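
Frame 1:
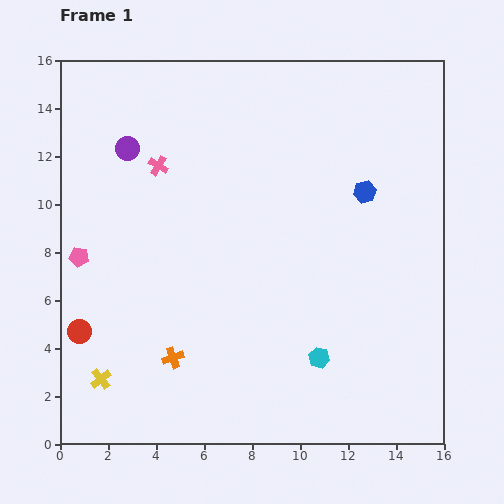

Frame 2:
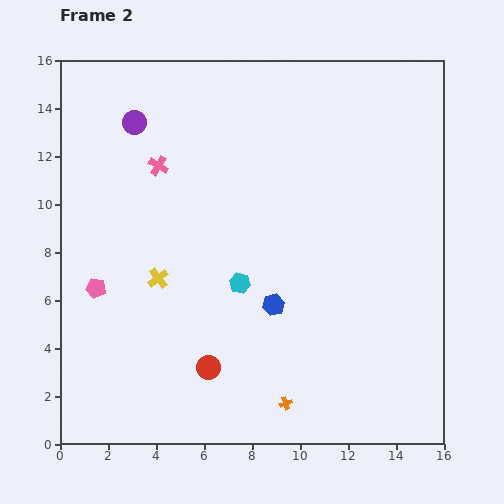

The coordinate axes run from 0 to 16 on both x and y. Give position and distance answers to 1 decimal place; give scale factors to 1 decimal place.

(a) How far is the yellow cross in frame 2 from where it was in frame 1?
4.8

The yellow cross moved from (1.7, 2.7) to (4.1, 6.9), a distance of √(2.4² + 4.2²) ≈ 4.8.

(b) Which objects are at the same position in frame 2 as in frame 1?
the pink cross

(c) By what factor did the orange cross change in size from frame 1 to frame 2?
0.6×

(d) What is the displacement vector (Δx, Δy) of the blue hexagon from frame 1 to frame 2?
(-3.8, -4.7)

The blue hexagon was at (12.7, 10.5) in frame 1 and (8.9, 5.8) in frame 2.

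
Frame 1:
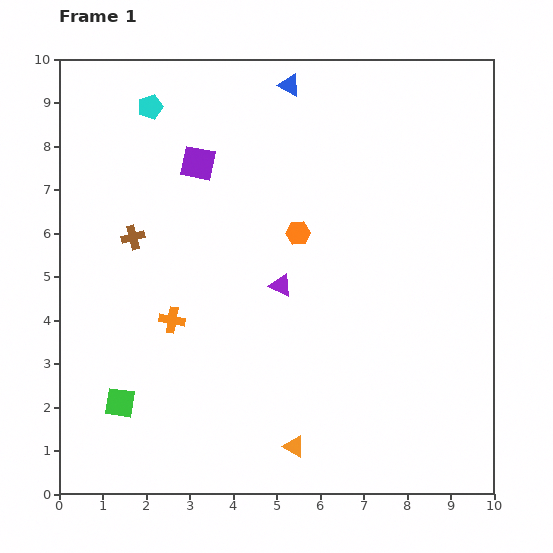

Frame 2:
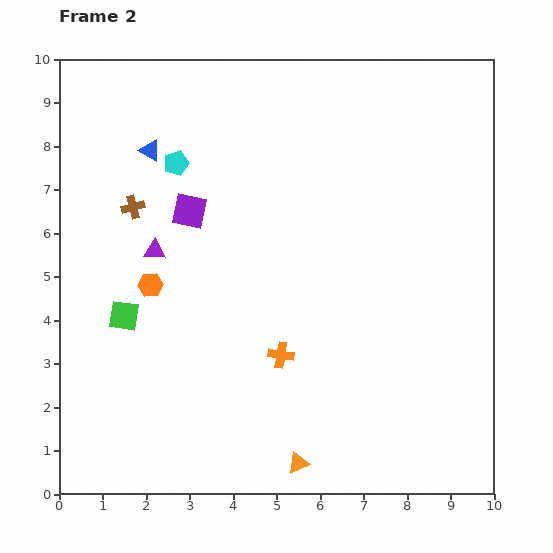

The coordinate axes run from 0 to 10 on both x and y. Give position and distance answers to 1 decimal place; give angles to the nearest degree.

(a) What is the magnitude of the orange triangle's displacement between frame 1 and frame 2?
0.4

The orange triangle moved from (5.4, 1.1) to (5.5, 0.7), a distance of √(0.1² + 0.4²) ≈ 0.4.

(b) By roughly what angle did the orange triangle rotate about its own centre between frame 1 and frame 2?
53° counter-clockwise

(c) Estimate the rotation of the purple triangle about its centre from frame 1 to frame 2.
23° counter-clockwise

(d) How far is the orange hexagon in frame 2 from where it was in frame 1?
3.6

The orange hexagon moved from (5.5, 6.0) to (2.1, 4.8), a distance of √(3.4² + 1.2²) ≈ 3.6.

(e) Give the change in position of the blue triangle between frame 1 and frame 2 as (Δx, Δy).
(-3.2, -1.5)

The blue triangle was at (5.3, 9.4) in frame 1 and (2.1, 7.9) in frame 2.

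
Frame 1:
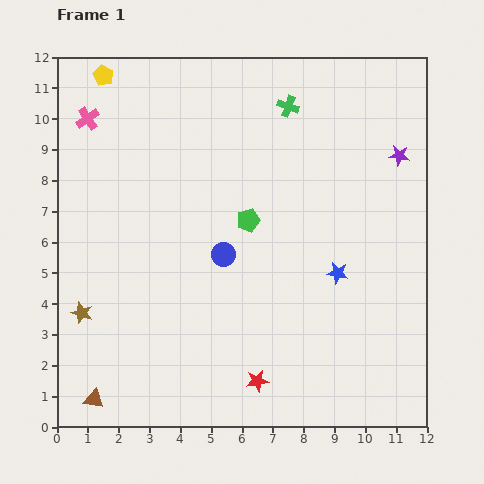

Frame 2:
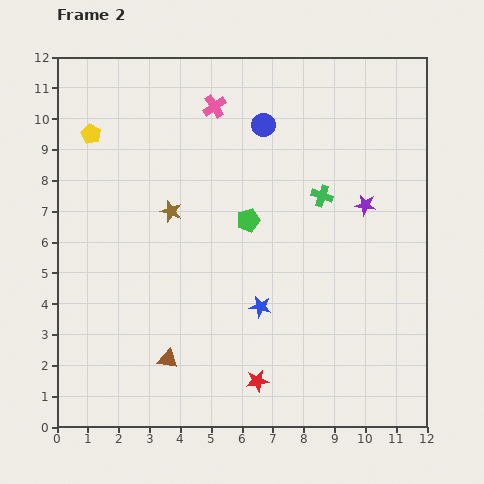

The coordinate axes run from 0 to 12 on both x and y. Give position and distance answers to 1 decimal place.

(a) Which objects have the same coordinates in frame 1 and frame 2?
the red star, the green pentagon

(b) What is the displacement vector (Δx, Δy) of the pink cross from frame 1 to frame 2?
(4.1, 0.4)

The pink cross was at (1.0, 10.0) in frame 1 and (5.1, 10.4) in frame 2.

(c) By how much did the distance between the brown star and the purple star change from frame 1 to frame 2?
-5.2

Distance in frame 1: 11.5. Distance in frame 2: 6.3.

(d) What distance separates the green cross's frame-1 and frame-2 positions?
3.1

The green cross moved from (7.5, 10.4) to (8.6, 7.5), a distance of √(1.1² + 2.9²) ≈ 3.1.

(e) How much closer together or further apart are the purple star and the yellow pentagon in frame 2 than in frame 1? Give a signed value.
-0.7

Distance in frame 1: 9.9. Distance in frame 2: 9.2.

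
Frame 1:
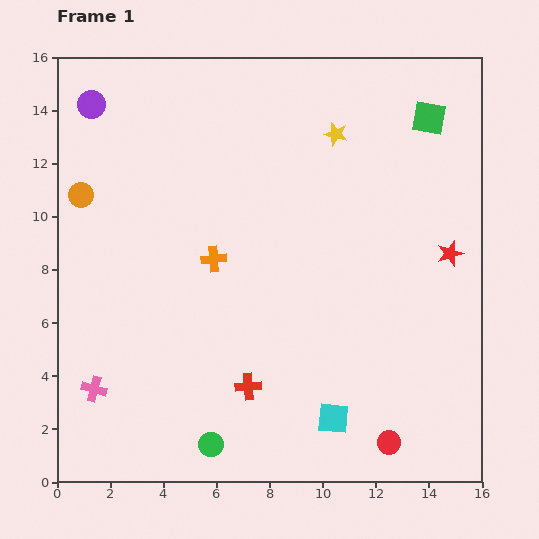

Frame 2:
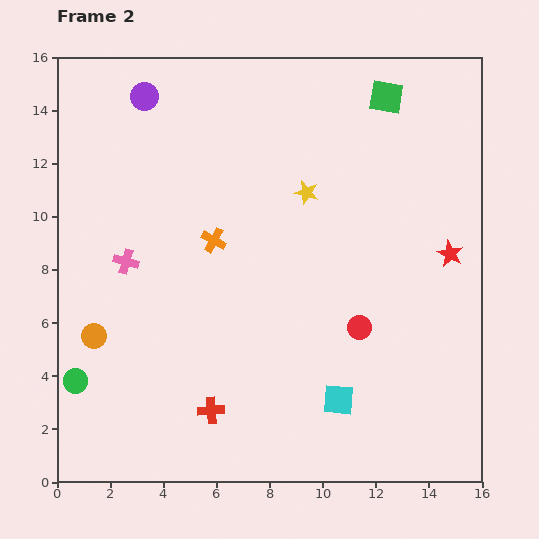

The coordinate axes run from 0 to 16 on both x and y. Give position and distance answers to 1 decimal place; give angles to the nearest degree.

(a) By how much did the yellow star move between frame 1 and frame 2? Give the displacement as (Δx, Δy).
(-1.1, -2.2)

The yellow star was at (10.5, 13.1) in frame 1 and (9.4, 10.9) in frame 2.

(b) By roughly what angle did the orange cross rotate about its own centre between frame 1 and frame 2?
34° clockwise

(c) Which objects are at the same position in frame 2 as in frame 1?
the red star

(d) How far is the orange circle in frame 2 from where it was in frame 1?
5.3

The orange circle moved from (0.9, 10.8) to (1.4, 5.5), a distance of √(0.5² + 5.3²) ≈ 5.3.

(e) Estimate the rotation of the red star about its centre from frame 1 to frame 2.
26° counter-clockwise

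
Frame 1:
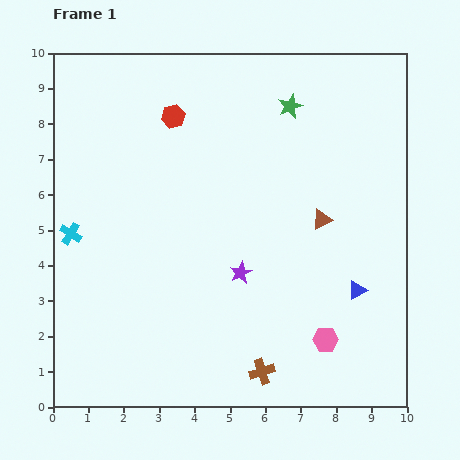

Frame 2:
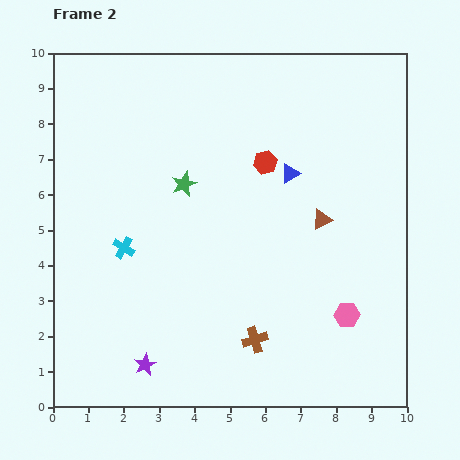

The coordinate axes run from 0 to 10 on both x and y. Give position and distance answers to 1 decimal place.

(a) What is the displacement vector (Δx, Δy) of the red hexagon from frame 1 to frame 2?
(2.6, -1.3)

The red hexagon was at (3.4, 8.2) in frame 1 and (6.0, 6.9) in frame 2.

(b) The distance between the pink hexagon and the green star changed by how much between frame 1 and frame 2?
-0.8

Distance in frame 1: 6.7. Distance in frame 2: 5.9.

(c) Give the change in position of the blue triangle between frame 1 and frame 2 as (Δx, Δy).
(-1.9, 3.3)

The blue triangle was at (8.6, 3.3) in frame 1 and (6.7, 6.6) in frame 2.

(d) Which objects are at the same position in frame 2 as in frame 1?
the brown triangle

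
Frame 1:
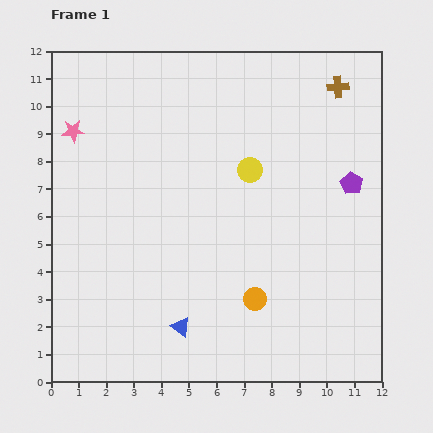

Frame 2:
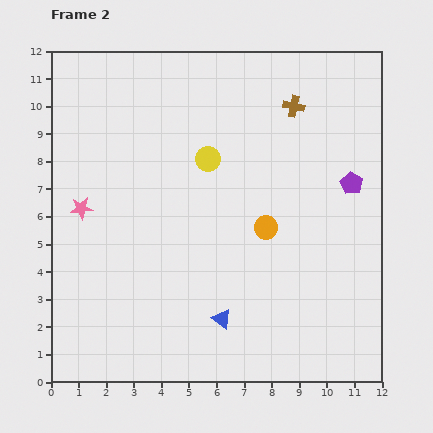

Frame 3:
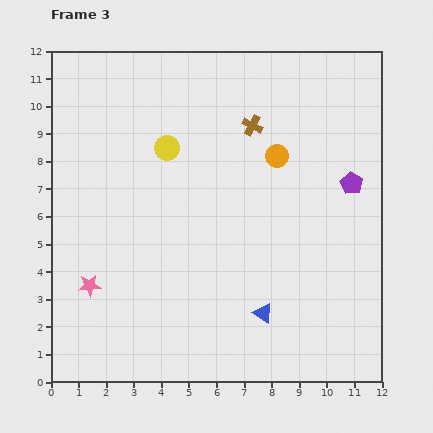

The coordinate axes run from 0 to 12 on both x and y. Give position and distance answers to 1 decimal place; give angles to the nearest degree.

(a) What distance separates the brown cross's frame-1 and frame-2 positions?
1.7

The brown cross moved from (10.4, 10.7) to (8.8, 10.0), a distance of √(1.6² + 0.7²) ≈ 1.7.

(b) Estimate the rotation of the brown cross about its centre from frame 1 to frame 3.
31° clockwise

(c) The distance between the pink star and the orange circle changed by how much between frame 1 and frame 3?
-0.7

Distance in frame 1: 9.0. Distance in frame 3: 8.3.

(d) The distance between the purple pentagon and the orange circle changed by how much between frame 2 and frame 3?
-0.6

Distance in frame 2: 3.5. Distance in frame 3: 2.9.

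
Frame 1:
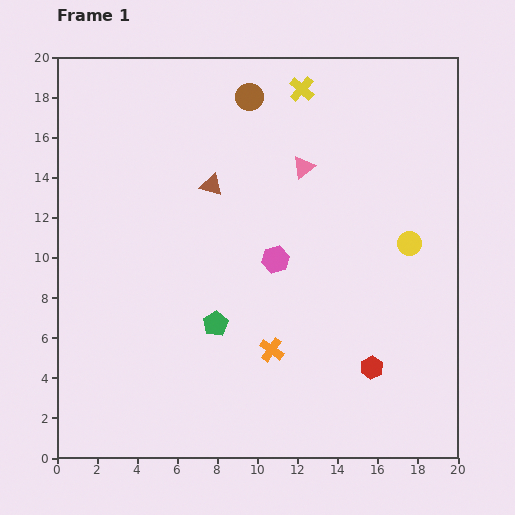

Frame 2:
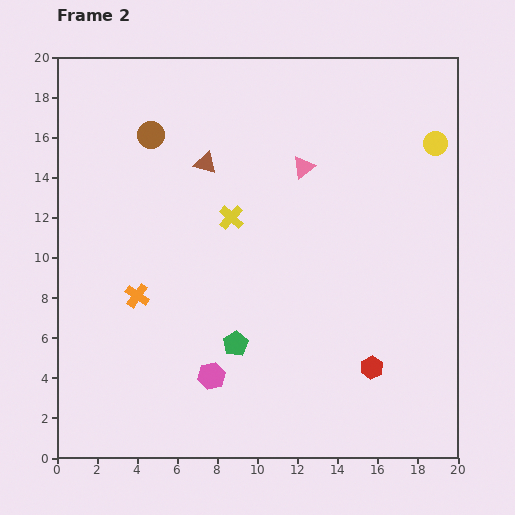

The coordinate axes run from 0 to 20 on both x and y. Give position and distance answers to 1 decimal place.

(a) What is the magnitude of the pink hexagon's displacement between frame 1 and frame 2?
6.6

The pink hexagon moved from (10.9, 9.9) to (7.7, 4.1), a distance of √(3.2² + 5.8²) ≈ 6.6.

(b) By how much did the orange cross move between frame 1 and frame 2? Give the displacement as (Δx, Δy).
(-6.7, 2.7)

The orange cross was at (10.7, 5.4) in frame 1 and (4.0, 8.1) in frame 2.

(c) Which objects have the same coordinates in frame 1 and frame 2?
the red hexagon, the pink triangle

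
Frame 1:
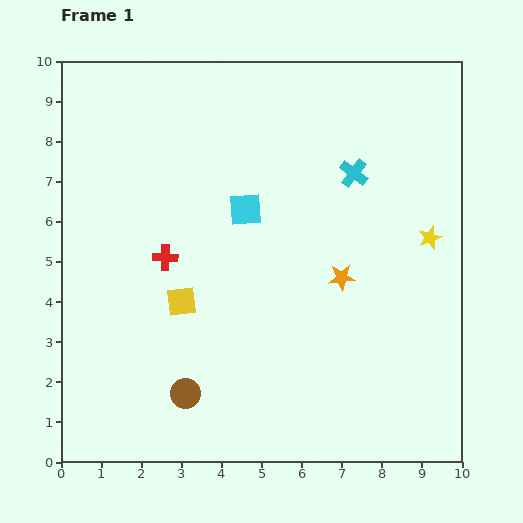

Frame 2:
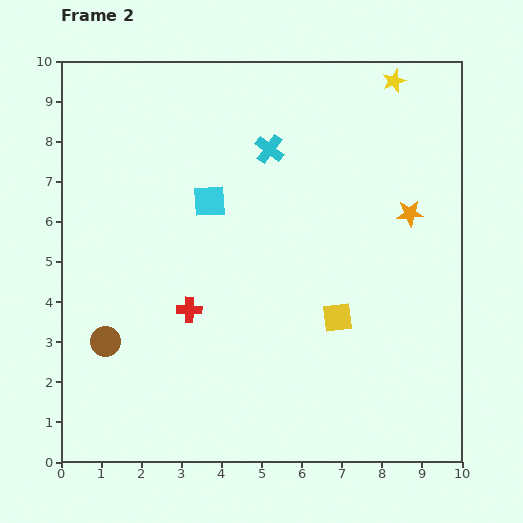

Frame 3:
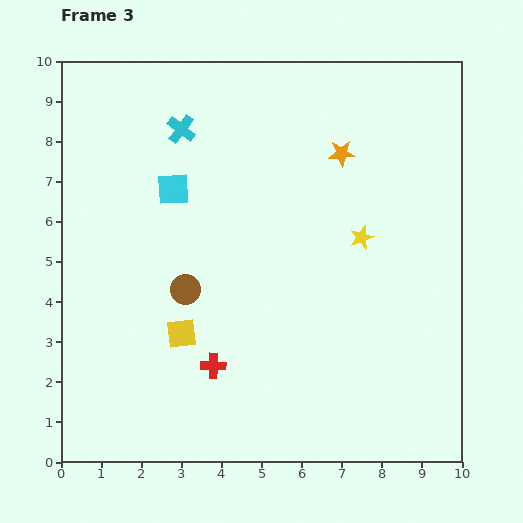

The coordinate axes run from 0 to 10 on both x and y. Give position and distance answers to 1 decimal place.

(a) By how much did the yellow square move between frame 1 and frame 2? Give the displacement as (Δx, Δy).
(3.9, -0.4)

The yellow square was at (3.0, 4.0) in frame 1 and (6.9, 3.6) in frame 2.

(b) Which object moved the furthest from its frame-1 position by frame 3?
the cyan cross

(moved 4.4; next 3.1)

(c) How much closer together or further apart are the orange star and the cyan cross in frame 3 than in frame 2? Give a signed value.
+0.2

Distance in frame 2: 3.8. Distance in frame 3: 4.0.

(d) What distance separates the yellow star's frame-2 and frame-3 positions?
4.0

The yellow star moved from (8.3, 9.5) to (7.5, 5.6), a distance of √(0.8² + 3.9²) ≈ 4.0.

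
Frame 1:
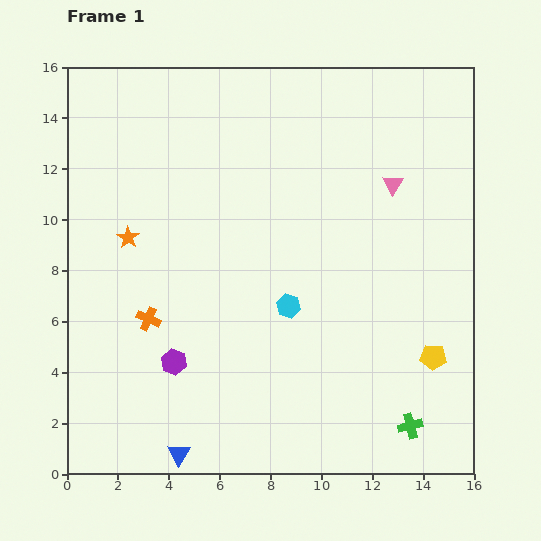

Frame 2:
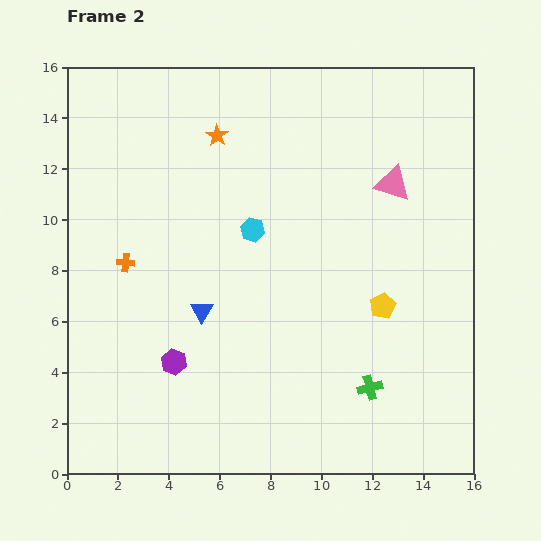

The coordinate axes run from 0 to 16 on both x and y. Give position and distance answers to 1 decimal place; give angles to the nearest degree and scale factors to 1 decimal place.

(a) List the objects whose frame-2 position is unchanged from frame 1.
the pink triangle, the purple hexagon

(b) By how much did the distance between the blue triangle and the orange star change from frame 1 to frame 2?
-1.8

Distance in frame 1: 8.7. Distance in frame 2: 6.9.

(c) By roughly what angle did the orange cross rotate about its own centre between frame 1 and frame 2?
19° counter-clockwise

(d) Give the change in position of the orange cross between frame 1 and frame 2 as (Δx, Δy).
(-0.9, 2.2)

The orange cross was at (3.2, 6.1) in frame 1 and (2.3, 8.3) in frame 2.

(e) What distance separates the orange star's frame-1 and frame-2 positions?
5.3

The orange star moved from (2.4, 9.3) to (5.9, 13.3), a distance of √(3.5² + 4.0²) ≈ 5.3.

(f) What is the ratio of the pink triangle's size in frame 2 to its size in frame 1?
1.7×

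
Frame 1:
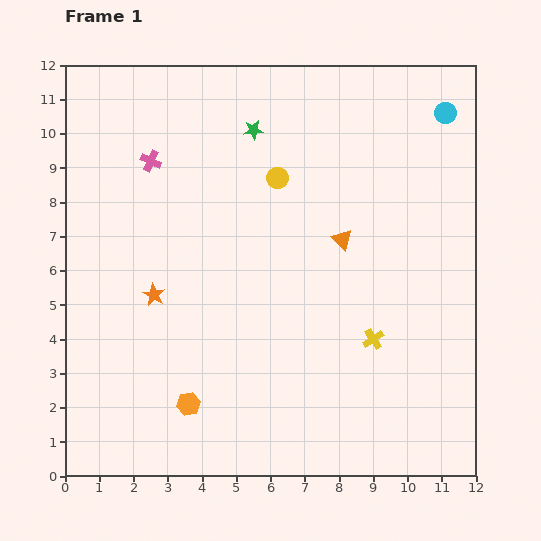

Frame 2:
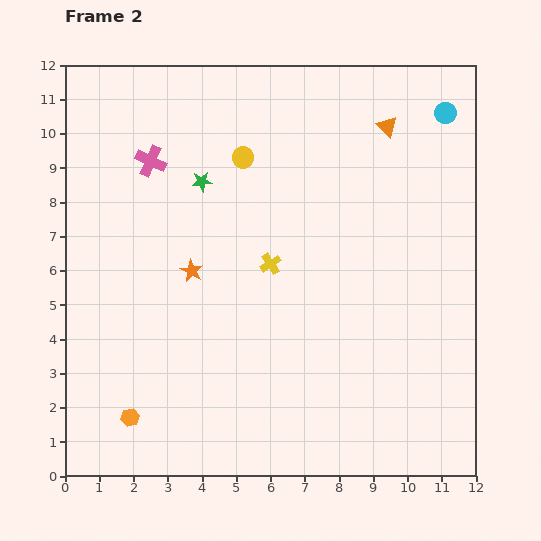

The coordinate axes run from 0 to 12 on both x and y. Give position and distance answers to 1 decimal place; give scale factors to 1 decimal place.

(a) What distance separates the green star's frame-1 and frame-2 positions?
2.1

The green star moved from (5.5, 10.1) to (4.0, 8.6), a distance of √(1.5² + 1.5²) ≈ 2.1.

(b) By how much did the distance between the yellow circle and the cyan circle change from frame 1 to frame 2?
+0.7

Distance in frame 1: 5.3. Distance in frame 2: 6.0.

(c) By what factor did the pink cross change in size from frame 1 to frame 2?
1.5×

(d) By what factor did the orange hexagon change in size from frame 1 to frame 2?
0.8×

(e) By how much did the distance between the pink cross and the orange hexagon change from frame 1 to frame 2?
+0.3

Distance in frame 1: 7.2. Distance in frame 2: 7.5.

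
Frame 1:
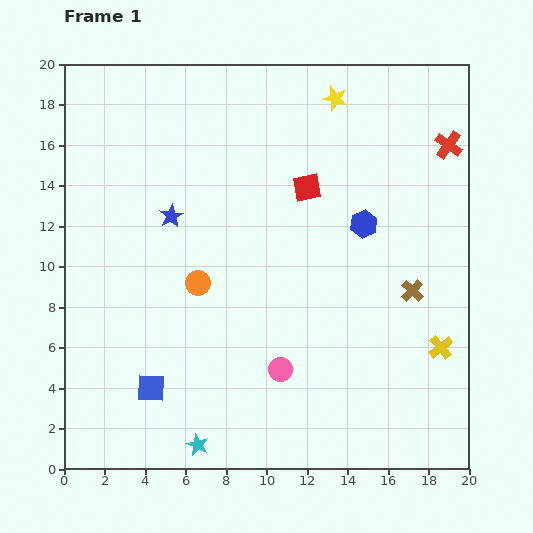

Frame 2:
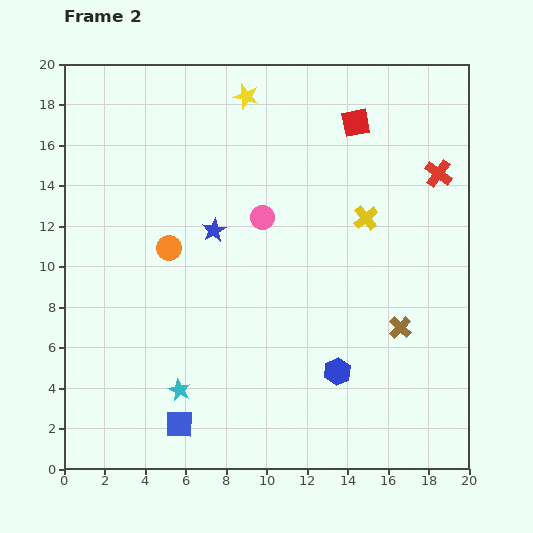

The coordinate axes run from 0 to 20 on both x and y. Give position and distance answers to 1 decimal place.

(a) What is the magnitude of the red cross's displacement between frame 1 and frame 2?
1.5

The red cross moved from (19.0, 16.0) to (18.5, 14.6), a distance of √(0.5² + 1.4²) ≈ 1.5.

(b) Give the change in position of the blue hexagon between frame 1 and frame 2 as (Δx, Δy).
(-1.3, -7.3)

The blue hexagon was at (14.8, 12.1) in frame 1 and (13.5, 4.8) in frame 2.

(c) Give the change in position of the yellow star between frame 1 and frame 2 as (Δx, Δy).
(-4.4, 0.1)

The yellow star was at (13.4, 18.3) in frame 1 and (9.0, 18.4) in frame 2.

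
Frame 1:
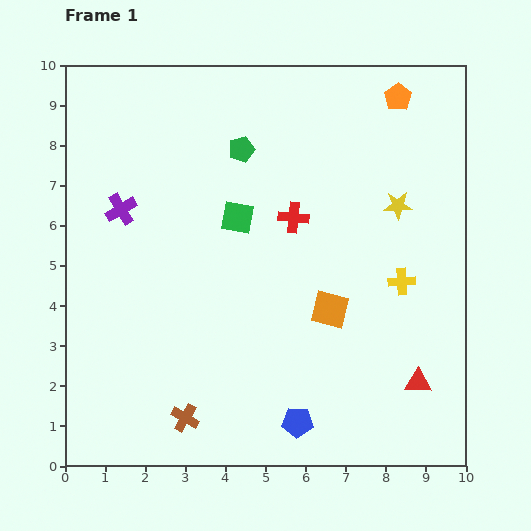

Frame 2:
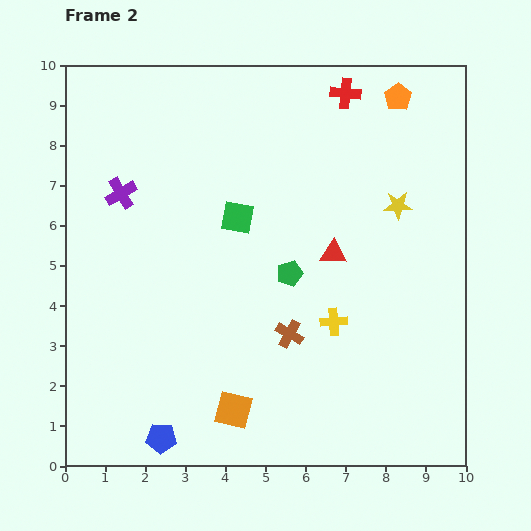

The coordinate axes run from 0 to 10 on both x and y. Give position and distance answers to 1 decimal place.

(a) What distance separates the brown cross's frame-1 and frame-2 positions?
3.3

The brown cross moved from (3.0, 1.2) to (5.6, 3.3), a distance of √(2.6² + 2.1²) ≈ 3.3.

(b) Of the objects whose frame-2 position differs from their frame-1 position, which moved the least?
the purple cross

(moved 0.4)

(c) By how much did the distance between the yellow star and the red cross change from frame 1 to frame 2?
+0.5

Distance in frame 1: 2.6. Distance in frame 2: 3.1.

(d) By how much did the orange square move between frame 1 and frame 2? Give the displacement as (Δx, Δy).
(-2.4, -2.5)

The orange square was at (6.6, 3.9) in frame 1 and (4.2, 1.4) in frame 2.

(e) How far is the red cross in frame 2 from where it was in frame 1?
3.4

The red cross moved from (5.7, 6.2) to (7.0, 9.3), a distance of √(1.3² + 3.1²) ≈ 3.4.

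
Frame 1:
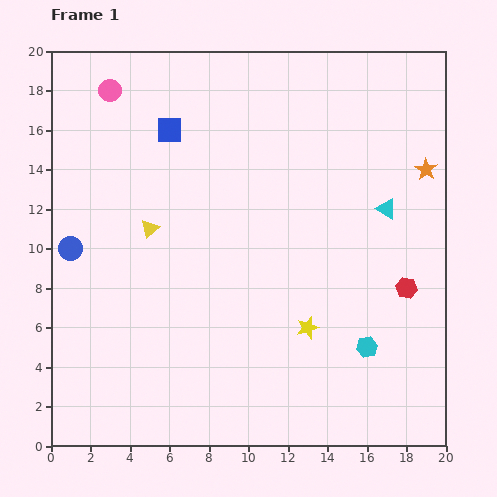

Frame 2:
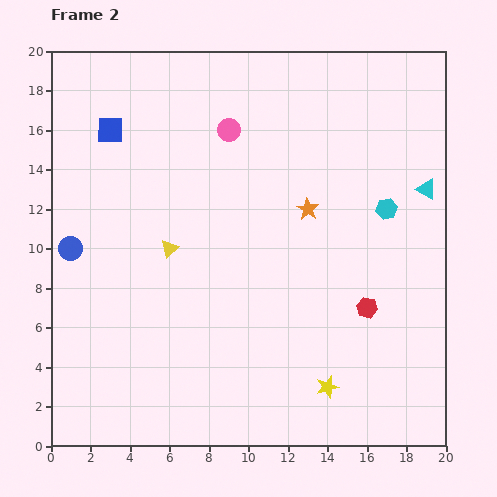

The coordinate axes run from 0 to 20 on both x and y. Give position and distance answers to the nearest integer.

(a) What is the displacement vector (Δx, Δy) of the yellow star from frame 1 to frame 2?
(1, -3)

The yellow star was at (13, 6) in frame 1 and (14, 3) in frame 2.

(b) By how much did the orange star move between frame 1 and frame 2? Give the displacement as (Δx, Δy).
(-6, -2)

The orange star was at (19, 14) in frame 1 and (13, 12) in frame 2.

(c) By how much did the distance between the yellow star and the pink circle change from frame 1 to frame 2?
-2

Distance in frame 1: 16. Distance in frame 2: 14.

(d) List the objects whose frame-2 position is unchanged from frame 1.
the blue circle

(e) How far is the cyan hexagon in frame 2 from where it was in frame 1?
7

The cyan hexagon moved from (16, 5) to (17, 12), a distance of √(1² + 7²) ≈ 7.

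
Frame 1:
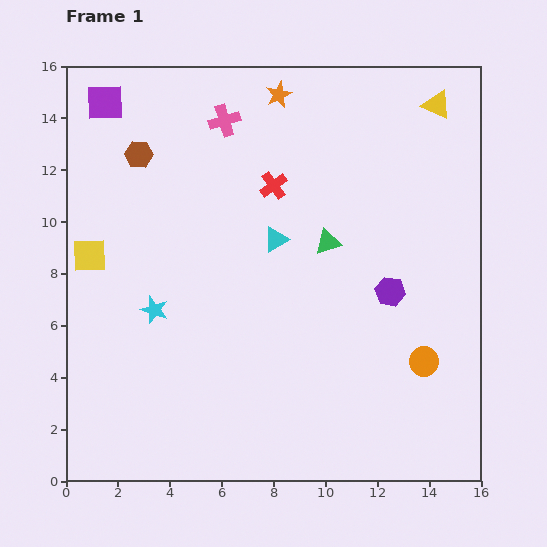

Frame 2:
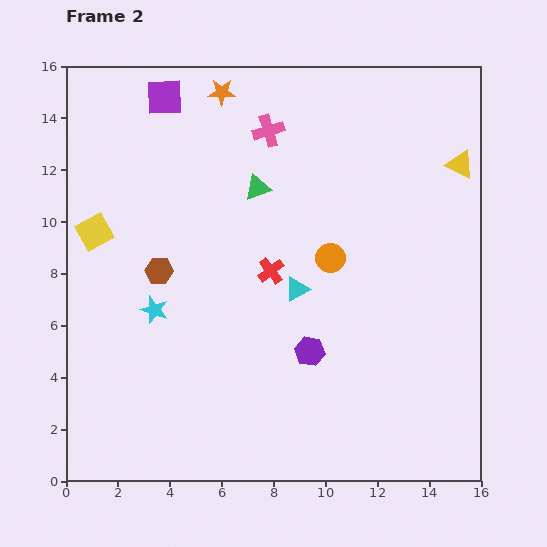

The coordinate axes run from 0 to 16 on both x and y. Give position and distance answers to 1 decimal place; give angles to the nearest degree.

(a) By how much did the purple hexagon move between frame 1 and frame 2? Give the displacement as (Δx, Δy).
(-3.1, -2.3)

The purple hexagon was at (12.5, 7.3) in frame 1 and (9.4, 5.0) in frame 2.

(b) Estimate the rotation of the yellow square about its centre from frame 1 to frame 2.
27° counter-clockwise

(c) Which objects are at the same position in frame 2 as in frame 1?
the cyan star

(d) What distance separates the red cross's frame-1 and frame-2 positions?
3.3

The red cross moved from (8.0, 11.4) to (7.9, 8.1), a distance of √(0.1² + 3.3²) ≈ 3.3.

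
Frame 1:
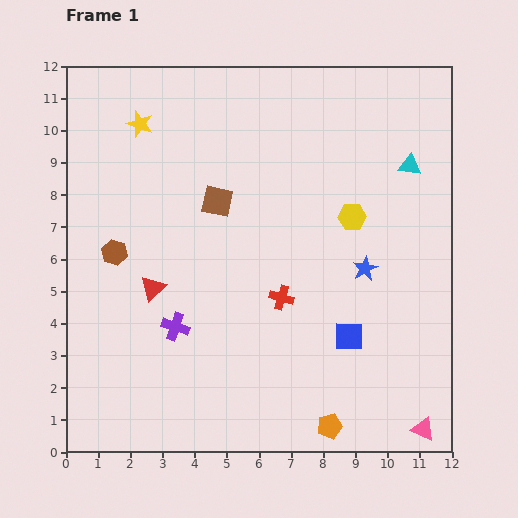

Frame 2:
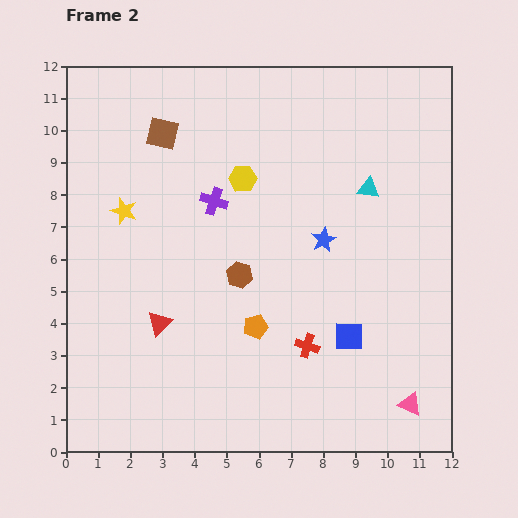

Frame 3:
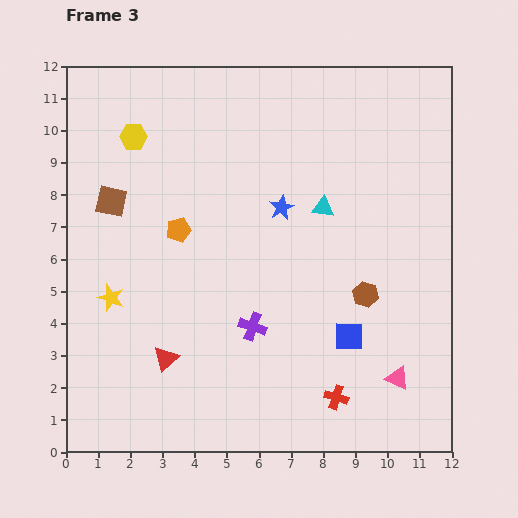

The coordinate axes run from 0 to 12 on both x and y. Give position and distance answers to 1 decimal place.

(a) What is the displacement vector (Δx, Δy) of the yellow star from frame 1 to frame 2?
(-0.5, -2.7)

The yellow star was at (2.3, 10.2) in frame 1 and (1.8, 7.5) in frame 2.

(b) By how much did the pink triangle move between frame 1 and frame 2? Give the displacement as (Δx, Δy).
(-0.4, 0.8)

The pink triangle was at (11.1, 0.7) in frame 1 and (10.7, 1.5) in frame 2.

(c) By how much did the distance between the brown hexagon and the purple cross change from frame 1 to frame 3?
+0.6

Distance in frame 1: 3.0. Distance in frame 3: 3.6.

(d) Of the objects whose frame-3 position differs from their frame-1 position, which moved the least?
the pink triangle

(moved 1.8)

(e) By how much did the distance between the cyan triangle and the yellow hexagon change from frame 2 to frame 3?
+2.4

Distance in frame 2: 3.9. Distance in frame 3: 6.3.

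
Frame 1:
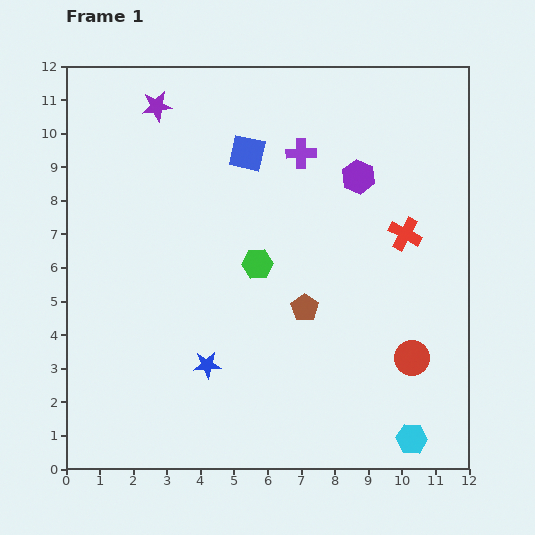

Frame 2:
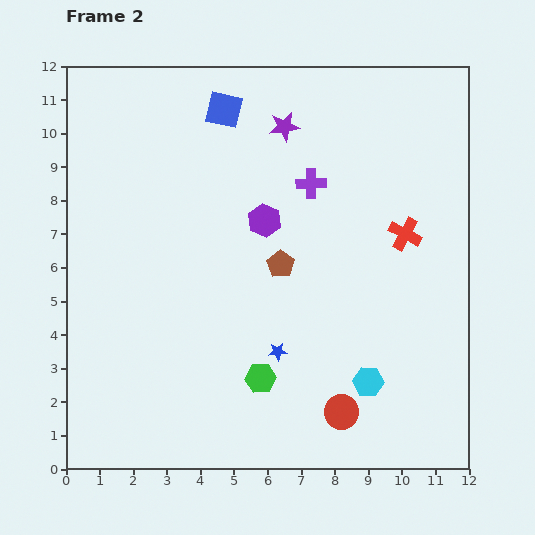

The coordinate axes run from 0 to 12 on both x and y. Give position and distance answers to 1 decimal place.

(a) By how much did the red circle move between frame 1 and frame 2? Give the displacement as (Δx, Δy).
(-2.1, -1.6)

The red circle was at (10.3, 3.3) in frame 1 and (8.2, 1.7) in frame 2.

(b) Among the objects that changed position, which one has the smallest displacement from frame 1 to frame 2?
the purple cross

(moved 0.9)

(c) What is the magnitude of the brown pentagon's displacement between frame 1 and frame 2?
1.5

The brown pentagon moved from (7.1, 4.8) to (6.4, 6.1), a distance of √(0.7² + 1.3²) ≈ 1.5.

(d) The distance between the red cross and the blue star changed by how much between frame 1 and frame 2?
-1.9

Distance in frame 1: 7.1. Distance in frame 2: 5.2.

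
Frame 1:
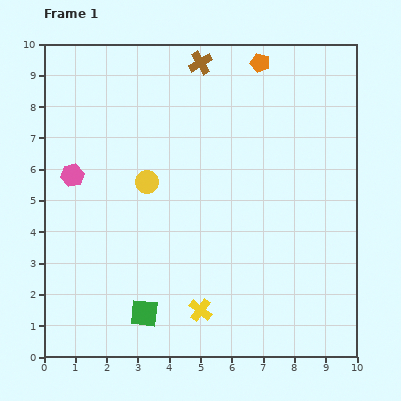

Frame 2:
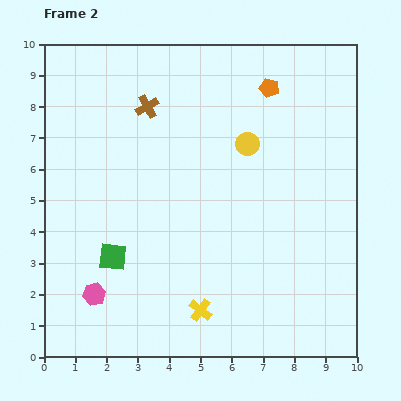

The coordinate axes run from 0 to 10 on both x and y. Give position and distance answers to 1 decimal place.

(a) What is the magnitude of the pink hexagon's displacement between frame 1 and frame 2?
3.9

The pink hexagon moved from (0.9, 5.8) to (1.6, 2.0), a distance of √(0.7² + 3.8²) ≈ 3.9.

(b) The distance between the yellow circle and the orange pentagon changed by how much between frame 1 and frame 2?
-3.3

Distance in frame 1: 5.2. Distance in frame 2: 1.9.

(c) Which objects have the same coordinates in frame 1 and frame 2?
the yellow cross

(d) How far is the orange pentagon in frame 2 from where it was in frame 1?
0.9

The orange pentagon moved from (6.9, 9.4) to (7.2, 8.6), a distance of √(0.3² + 0.8²) ≈ 0.9.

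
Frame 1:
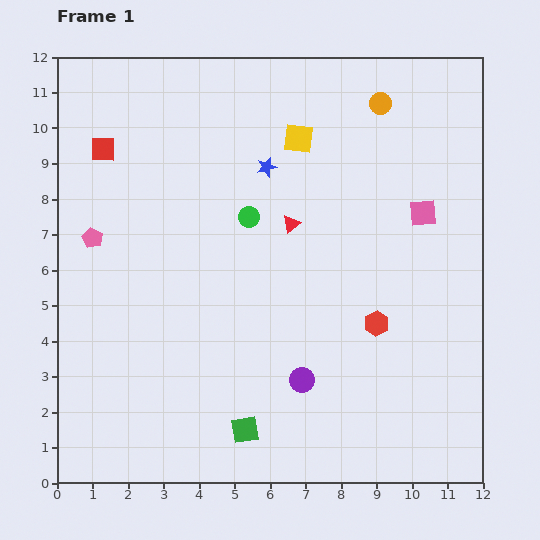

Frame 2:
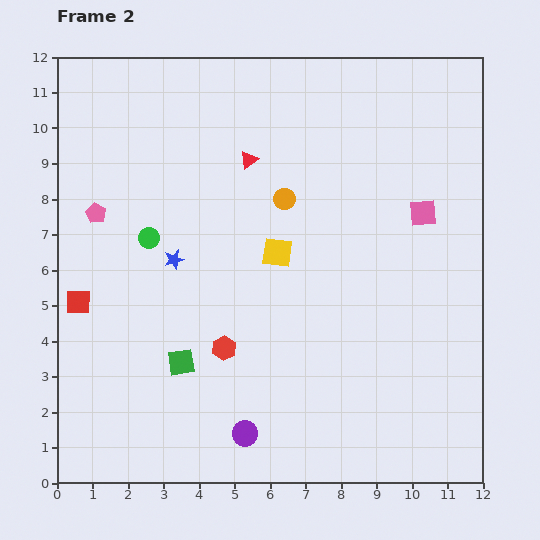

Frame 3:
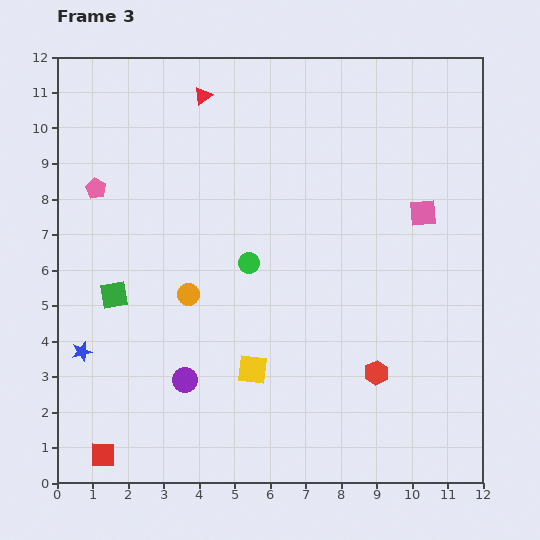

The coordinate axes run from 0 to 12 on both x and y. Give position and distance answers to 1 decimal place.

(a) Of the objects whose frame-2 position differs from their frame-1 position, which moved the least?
the pink pentagon

(moved 0.7)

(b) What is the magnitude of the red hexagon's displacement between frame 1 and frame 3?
1.4

The red hexagon moved from (9.0, 4.5) to (9.0, 3.1), a distance of √(0.0² + 1.4²) ≈ 1.4.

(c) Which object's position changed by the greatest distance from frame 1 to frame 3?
the red square

(moved 8.6; next 7.6)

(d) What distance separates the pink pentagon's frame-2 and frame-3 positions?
0.7

The pink pentagon moved from (1.1, 7.6) to (1.1, 8.3), a distance of √(0.0² + 0.7²) ≈ 0.7.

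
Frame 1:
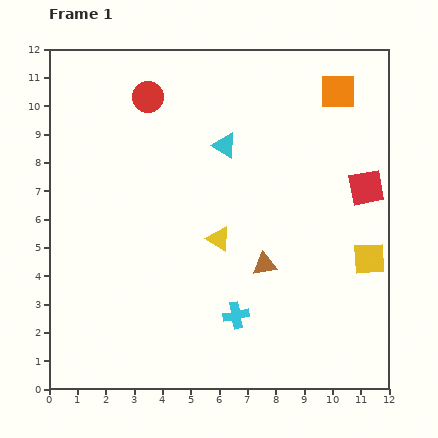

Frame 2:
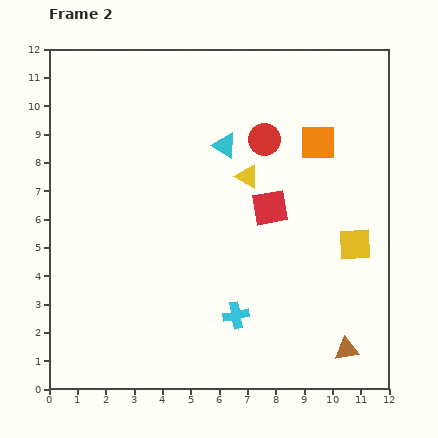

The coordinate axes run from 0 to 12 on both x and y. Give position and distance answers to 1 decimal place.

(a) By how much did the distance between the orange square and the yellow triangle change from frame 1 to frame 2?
-3.9

Distance in frame 1: 6.7. Distance in frame 2: 2.8.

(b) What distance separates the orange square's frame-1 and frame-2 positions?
1.9

The orange square moved from (10.2, 10.5) to (9.5, 8.7), a distance of √(0.7² + 1.8²) ≈ 1.9.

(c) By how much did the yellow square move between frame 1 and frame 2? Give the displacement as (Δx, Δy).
(-0.5, 0.5)

The yellow square was at (11.3, 4.6) in frame 1 and (10.8, 5.1) in frame 2.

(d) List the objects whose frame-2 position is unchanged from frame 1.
the cyan cross, the cyan triangle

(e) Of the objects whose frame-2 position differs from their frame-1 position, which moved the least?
the yellow square

(moved 0.7)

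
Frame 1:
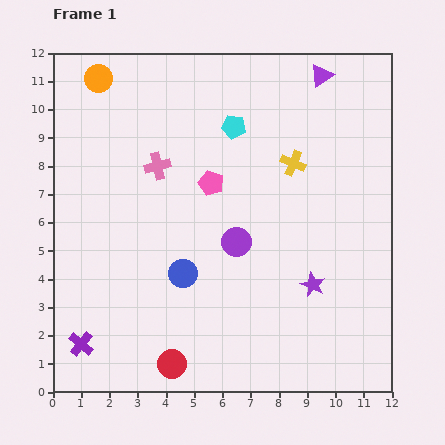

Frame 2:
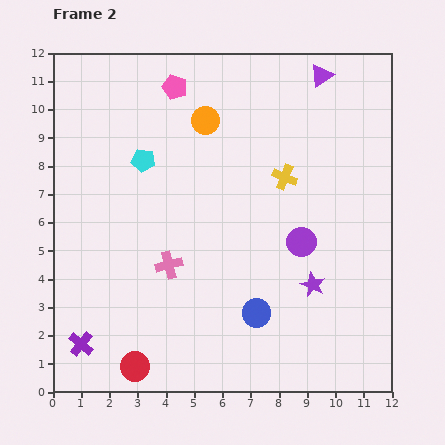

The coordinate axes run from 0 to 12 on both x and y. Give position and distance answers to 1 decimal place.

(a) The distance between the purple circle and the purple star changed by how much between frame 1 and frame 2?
-1.5

Distance in frame 1: 3.1. Distance in frame 2: 1.6.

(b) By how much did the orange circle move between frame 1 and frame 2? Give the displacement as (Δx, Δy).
(3.8, -1.5)

The orange circle was at (1.6, 11.1) in frame 1 and (5.4, 9.6) in frame 2.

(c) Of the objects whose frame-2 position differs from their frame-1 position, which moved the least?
the yellow cross

(moved 0.6)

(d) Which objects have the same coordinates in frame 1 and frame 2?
the purple cross, the purple star, the purple triangle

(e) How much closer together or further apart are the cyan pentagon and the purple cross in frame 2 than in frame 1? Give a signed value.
-2.5

Distance in frame 1: 9.4. Distance in frame 2: 6.9.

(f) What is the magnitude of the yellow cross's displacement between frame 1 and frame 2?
0.6

The yellow cross moved from (8.5, 8.1) to (8.2, 7.6), a distance of √(0.3² + 0.5²) ≈ 0.6.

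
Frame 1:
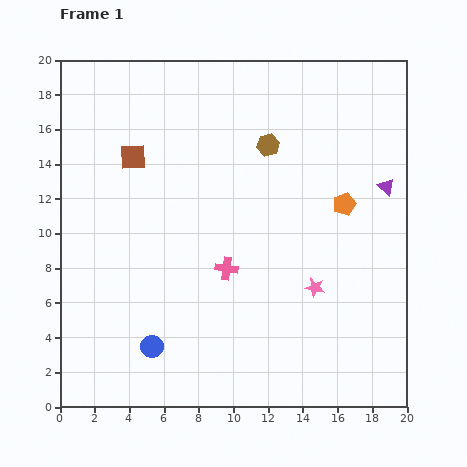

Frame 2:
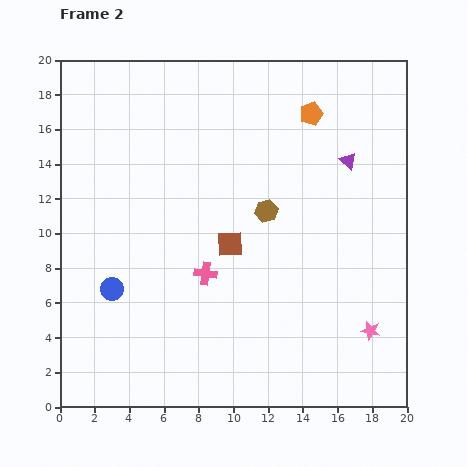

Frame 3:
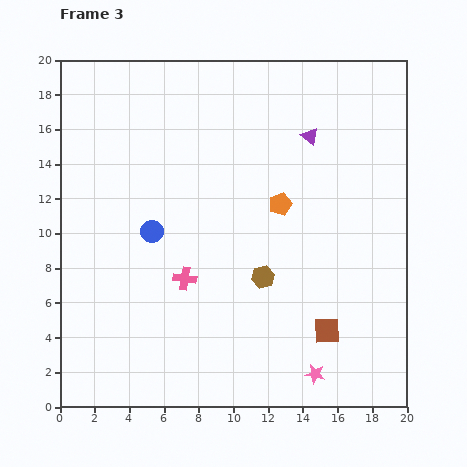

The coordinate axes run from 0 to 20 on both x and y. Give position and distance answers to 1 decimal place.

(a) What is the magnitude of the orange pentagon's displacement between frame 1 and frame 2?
5.5

The orange pentagon moved from (16.4, 11.7) to (14.5, 16.9), a distance of √(1.9² + 5.2²) ≈ 5.5.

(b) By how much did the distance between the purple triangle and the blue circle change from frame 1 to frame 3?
-5.7

Distance in frame 1: 16.3. Distance in frame 3: 10.6.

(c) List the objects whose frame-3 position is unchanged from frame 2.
none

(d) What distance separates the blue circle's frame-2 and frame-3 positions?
4.0

The blue circle moved from (3.0, 6.8) to (5.3, 10.1), a distance of √(2.3² + 3.3²) ≈ 4.0.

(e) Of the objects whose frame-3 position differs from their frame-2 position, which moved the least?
the pink cross

(moved 1.2)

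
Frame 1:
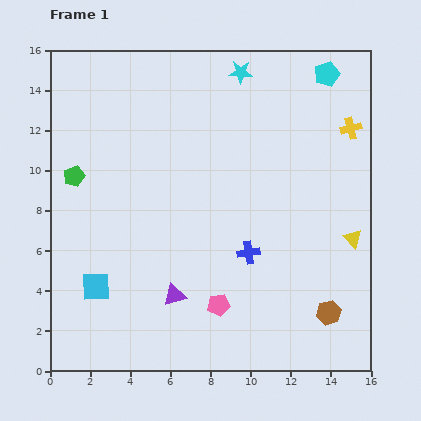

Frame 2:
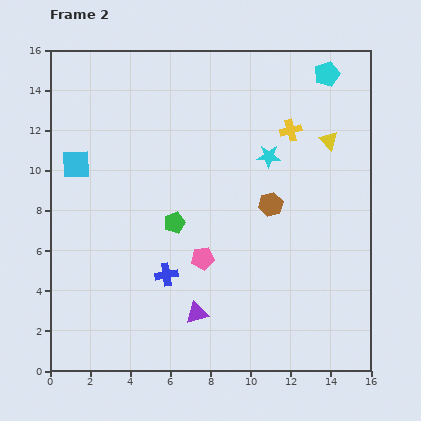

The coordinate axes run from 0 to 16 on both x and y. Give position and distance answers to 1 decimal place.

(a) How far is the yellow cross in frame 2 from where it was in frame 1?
3.0

The yellow cross moved from (15.0, 12.1) to (12.0, 12.0), a distance of √(3.0² + 0.1²) ≈ 3.0.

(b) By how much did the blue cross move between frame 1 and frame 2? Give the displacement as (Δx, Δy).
(-4.1, -1.1)

The blue cross was at (9.9, 5.9) in frame 1 and (5.8, 4.8) in frame 2.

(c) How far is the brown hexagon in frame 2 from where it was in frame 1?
6.1

The brown hexagon moved from (13.9, 2.9) to (11.0, 8.3), a distance of √(2.9² + 5.4²) ≈ 6.1.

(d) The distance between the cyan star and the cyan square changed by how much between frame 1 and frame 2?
-3.3

Distance in frame 1: 12.9. Distance in frame 2: 9.6.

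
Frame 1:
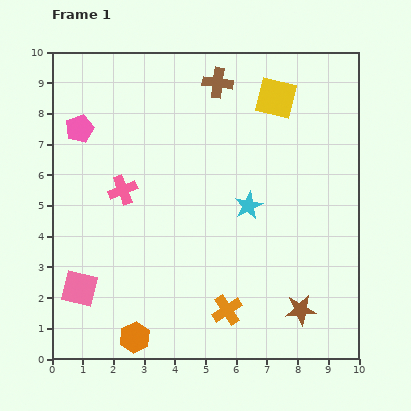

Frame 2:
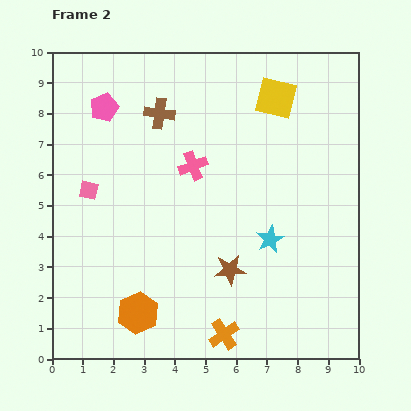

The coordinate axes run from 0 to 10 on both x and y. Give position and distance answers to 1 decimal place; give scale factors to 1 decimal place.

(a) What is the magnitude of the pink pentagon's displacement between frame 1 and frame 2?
1.1

The pink pentagon moved from (0.9, 7.5) to (1.7, 8.2), a distance of √(0.8² + 0.7²) ≈ 1.1.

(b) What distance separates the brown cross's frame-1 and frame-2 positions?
2.1

The brown cross moved from (5.4, 9.0) to (3.5, 8.0), a distance of √(1.9² + 1.0²) ≈ 2.1.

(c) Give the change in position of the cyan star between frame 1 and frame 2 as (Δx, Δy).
(0.7, -1.1)

The cyan star was at (6.4, 5.0) in frame 1 and (7.1, 3.9) in frame 2.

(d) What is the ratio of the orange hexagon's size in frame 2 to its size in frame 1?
1.4×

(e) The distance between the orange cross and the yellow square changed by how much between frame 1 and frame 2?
+0.8

Distance in frame 1: 7.1. Distance in frame 2: 7.9.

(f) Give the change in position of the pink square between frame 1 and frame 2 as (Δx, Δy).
(0.3, 3.2)

The pink square was at (0.9, 2.3) in frame 1 and (1.2, 5.5) in frame 2.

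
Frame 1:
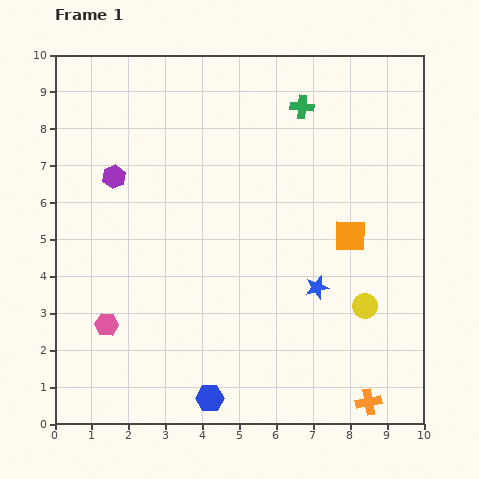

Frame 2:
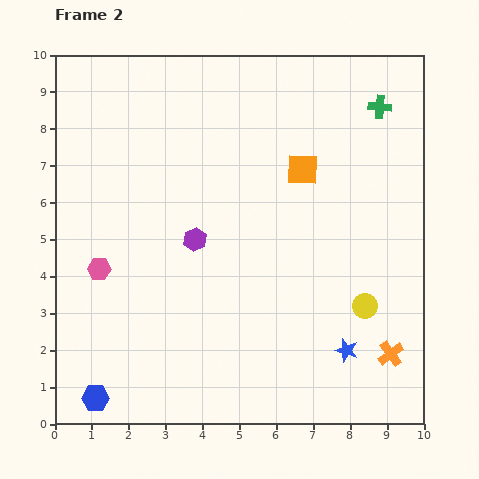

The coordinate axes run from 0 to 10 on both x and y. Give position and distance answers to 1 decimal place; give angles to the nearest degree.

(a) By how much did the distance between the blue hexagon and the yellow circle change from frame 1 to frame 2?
+2.8

Distance in frame 1: 4.9. Distance in frame 2: 7.7.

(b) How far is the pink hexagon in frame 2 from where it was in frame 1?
1.5

The pink hexagon moved from (1.4, 2.7) to (1.2, 4.2), a distance of √(0.2² + 1.5²) ≈ 1.5.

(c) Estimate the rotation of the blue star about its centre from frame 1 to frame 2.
31° clockwise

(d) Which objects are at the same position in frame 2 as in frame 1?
the yellow circle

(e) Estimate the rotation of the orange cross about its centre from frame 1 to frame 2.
26° counter-clockwise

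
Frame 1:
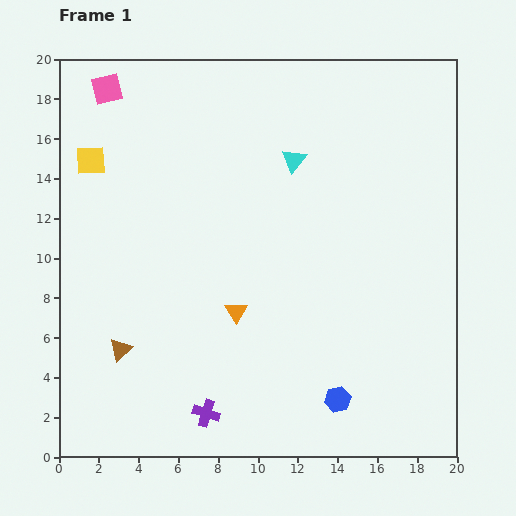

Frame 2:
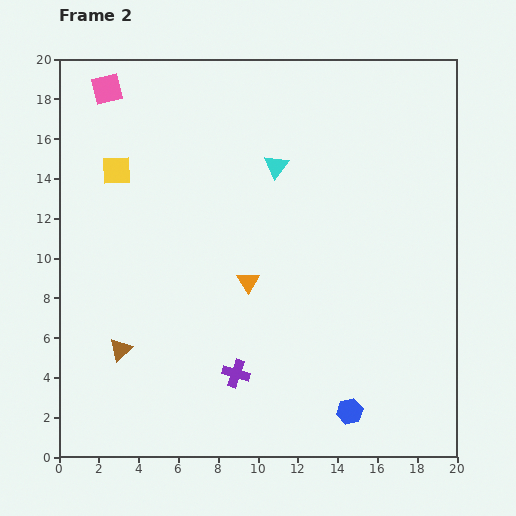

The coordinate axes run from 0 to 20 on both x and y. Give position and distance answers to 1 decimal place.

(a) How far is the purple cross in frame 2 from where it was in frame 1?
2.5

The purple cross moved from (7.4, 2.2) to (8.9, 4.2), a distance of √(1.5² + 2.0²) ≈ 2.5.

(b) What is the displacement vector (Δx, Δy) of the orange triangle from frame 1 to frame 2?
(0.6, 1.5)

The orange triangle was at (8.9, 7.3) in frame 1 and (9.5, 8.8) in frame 2.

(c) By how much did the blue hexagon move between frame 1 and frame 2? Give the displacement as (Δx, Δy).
(0.6, -0.6)

The blue hexagon was at (14.0, 2.9) in frame 1 and (14.6, 2.3) in frame 2.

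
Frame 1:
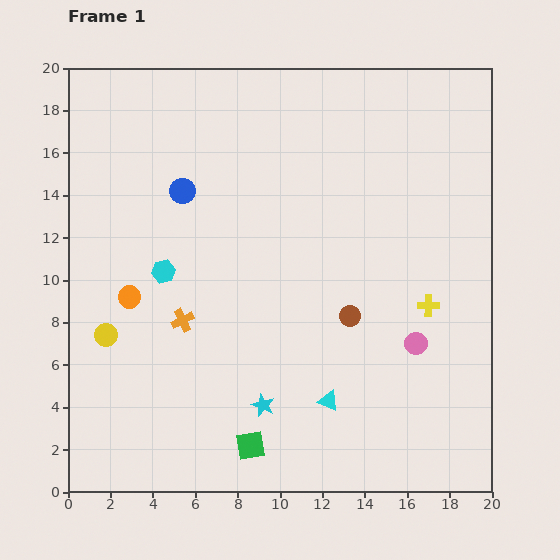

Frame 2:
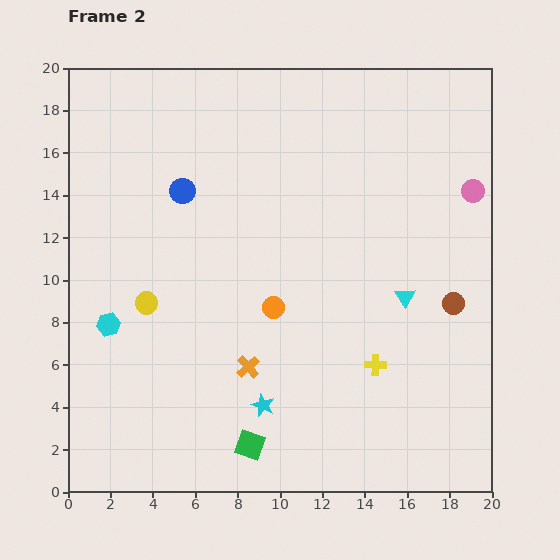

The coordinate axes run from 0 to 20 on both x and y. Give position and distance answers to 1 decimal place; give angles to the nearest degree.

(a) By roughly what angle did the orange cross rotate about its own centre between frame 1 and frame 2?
17° counter-clockwise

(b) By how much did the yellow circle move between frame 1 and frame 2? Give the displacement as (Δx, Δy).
(1.9, 1.5)

The yellow circle was at (1.8, 7.4) in frame 1 and (3.7, 8.9) in frame 2.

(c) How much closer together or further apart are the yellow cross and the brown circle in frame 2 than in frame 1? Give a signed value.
+1.0

Distance in frame 1: 3.7. Distance in frame 2: 4.7.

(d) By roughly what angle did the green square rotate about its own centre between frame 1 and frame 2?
29° clockwise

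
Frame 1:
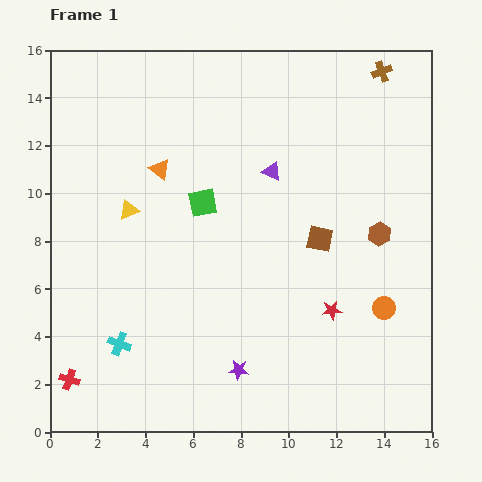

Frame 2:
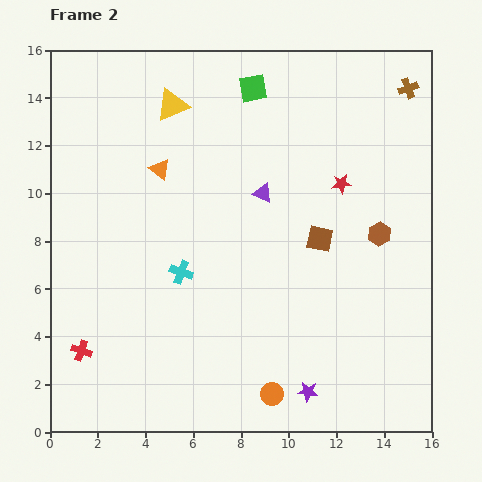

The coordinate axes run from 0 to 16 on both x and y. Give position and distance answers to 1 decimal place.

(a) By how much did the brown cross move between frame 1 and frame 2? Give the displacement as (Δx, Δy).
(1.1, -0.7)

The brown cross was at (13.9, 15.1) in frame 1 and (15.0, 14.4) in frame 2.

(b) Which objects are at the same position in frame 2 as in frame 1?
the brown square, the orange triangle, the brown hexagon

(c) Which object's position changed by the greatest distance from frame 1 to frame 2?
the orange circle

(moved 5.9; next 5.3)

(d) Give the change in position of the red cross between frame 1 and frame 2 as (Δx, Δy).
(0.5, 1.2)

The red cross was at (0.8, 2.2) in frame 1 and (1.3, 3.4) in frame 2.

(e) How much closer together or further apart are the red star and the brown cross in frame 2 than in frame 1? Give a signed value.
-5.3

Distance in frame 1: 10.2. Distance in frame 2: 4.9.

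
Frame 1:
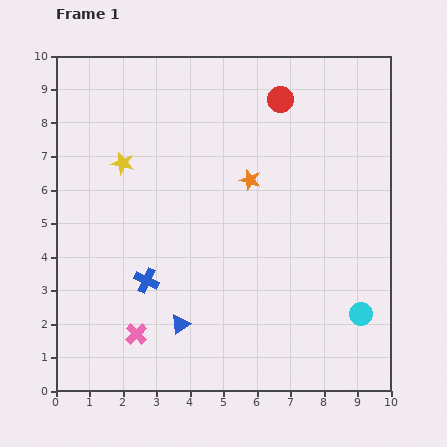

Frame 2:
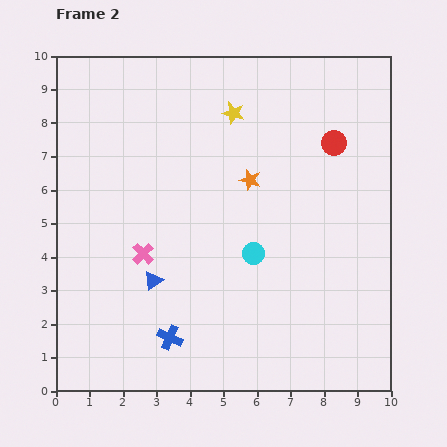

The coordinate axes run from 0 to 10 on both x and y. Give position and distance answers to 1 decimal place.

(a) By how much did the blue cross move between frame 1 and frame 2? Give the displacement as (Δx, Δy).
(0.7, -1.7)

The blue cross was at (2.7, 3.3) in frame 1 and (3.4, 1.6) in frame 2.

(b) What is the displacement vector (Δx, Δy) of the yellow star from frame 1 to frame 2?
(3.3, 1.5)

The yellow star was at (2.0, 6.8) in frame 1 and (5.3, 8.3) in frame 2.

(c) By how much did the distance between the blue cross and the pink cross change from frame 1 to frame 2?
+1.0

Distance in frame 1: 1.6. Distance in frame 2: 2.6.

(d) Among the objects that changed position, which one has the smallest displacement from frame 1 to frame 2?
the blue triangle

(moved 1.5)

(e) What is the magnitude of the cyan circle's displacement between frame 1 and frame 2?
3.7

The cyan circle moved from (9.1, 2.3) to (5.9, 4.1), a distance of √(3.2² + 1.8²) ≈ 3.7.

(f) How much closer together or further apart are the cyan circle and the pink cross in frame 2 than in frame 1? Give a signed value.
-3.4

Distance in frame 1: 6.7. Distance in frame 2: 3.3.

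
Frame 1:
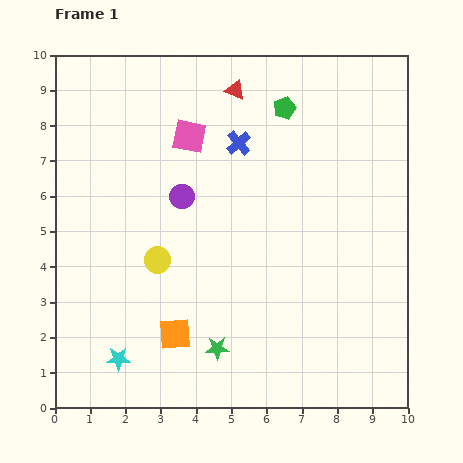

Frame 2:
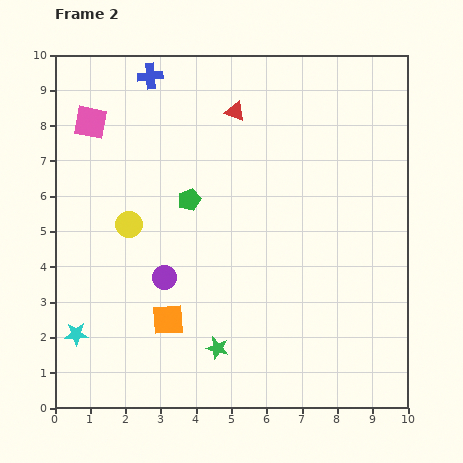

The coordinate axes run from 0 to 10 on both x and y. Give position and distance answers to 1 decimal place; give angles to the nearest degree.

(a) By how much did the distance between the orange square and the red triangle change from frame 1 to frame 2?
-0.9

Distance in frame 1: 7.1. Distance in frame 2: 6.2.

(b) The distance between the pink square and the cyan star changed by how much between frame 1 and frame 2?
-0.6

Distance in frame 1: 6.6. Distance in frame 2: 6.0.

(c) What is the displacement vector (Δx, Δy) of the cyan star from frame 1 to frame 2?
(-1.2, 0.7)

The cyan star was at (1.8, 1.4) in frame 1 and (0.6, 2.1) in frame 2.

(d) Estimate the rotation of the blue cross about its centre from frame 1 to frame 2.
36° clockwise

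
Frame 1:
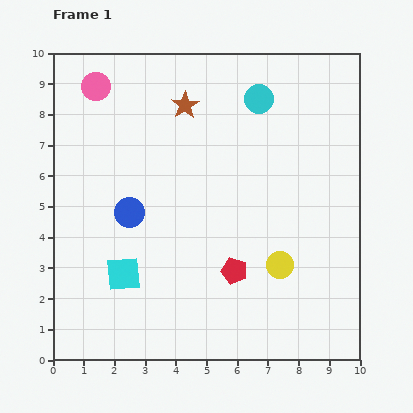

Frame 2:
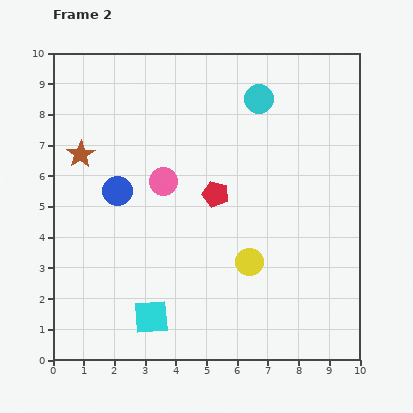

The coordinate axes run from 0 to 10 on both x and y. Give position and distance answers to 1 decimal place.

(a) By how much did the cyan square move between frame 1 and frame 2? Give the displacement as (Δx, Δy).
(0.9, -1.4)

The cyan square was at (2.3, 2.8) in frame 1 and (3.2, 1.4) in frame 2.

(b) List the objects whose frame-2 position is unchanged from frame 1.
the cyan circle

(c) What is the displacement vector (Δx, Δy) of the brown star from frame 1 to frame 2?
(-3.4, -1.6)

The brown star was at (4.3, 8.3) in frame 1 and (0.9, 6.7) in frame 2.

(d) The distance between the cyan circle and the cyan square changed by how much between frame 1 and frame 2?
+0.7

Distance in frame 1: 7.2. Distance in frame 2: 7.9.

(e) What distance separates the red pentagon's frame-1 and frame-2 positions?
2.6

The red pentagon moved from (5.9, 2.9) to (5.3, 5.4), a distance of √(0.6² + 2.5²) ≈ 2.6.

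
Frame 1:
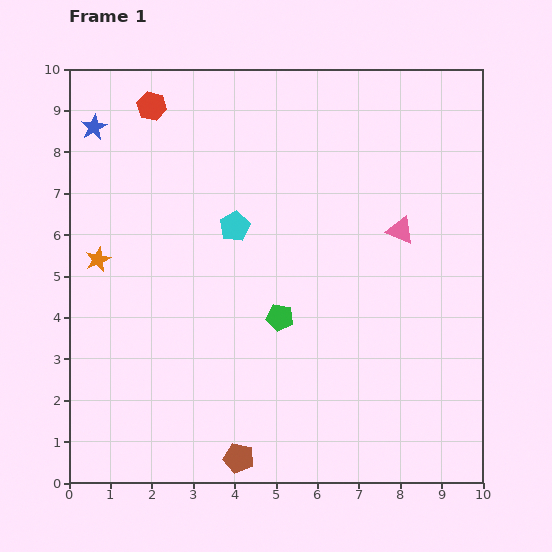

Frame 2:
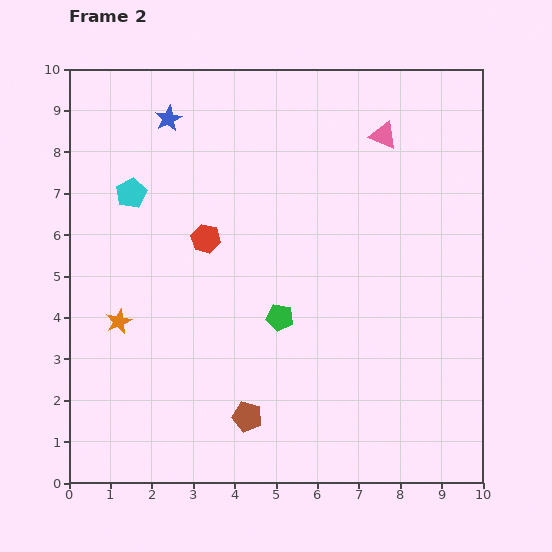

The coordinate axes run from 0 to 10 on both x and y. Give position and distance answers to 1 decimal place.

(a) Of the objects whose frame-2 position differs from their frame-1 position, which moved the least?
the brown pentagon

(moved 1.0)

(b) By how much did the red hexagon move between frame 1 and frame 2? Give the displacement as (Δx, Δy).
(1.3, -3.2)

The red hexagon was at (2.0, 9.1) in frame 1 and (3.3, 5.9) in frame 2.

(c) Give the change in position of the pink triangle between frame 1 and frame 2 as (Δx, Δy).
(-0.4, 2.3)

The pink triangle was at (8.0, 6.1) in frame 1 and (7.6, 8.4) in frame 2.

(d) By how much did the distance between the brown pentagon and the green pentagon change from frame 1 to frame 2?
-1.0

Distance in frame 1: 3.5. Distance in frame 2: 2.5.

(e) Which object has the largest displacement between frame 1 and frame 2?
the red hexagon

(moved 3.5; next 2.6)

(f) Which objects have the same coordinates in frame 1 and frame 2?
the green pentagon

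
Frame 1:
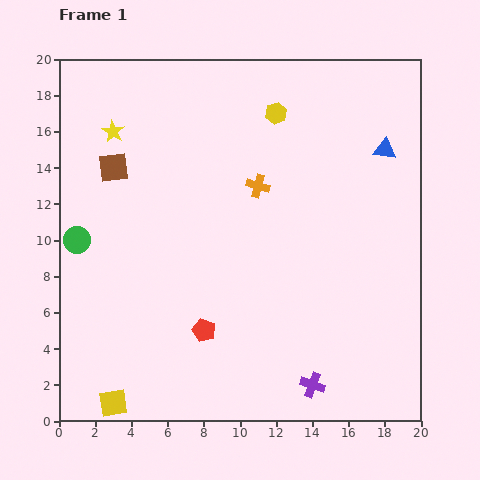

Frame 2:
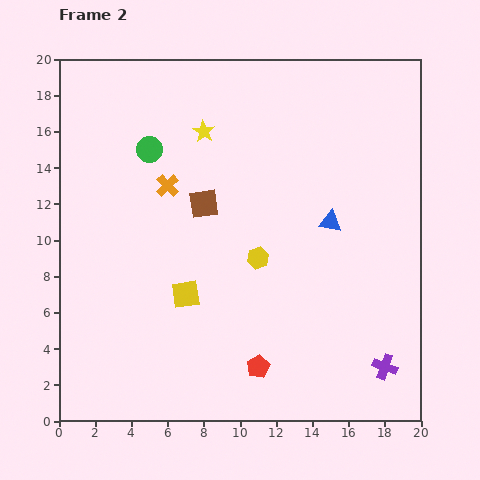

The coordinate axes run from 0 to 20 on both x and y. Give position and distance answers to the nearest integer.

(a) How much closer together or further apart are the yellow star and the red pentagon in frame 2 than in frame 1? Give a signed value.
+1

Distance in frame 1: 12. Distance in frame 2: 13.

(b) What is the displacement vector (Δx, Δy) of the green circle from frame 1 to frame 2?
(4, 5)

The green circle was at (1, 10) in frame 1 and (5, 15) in frame 2.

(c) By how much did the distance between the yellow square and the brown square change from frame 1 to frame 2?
-8

Distance in frame 1: 13. Distance in frame 2: 5.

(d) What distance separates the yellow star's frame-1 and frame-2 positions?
5

The yellow star moved from (3, 16) to (8, 16), a distance of √(5² + 0²) ≈ 5.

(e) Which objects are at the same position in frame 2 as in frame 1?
none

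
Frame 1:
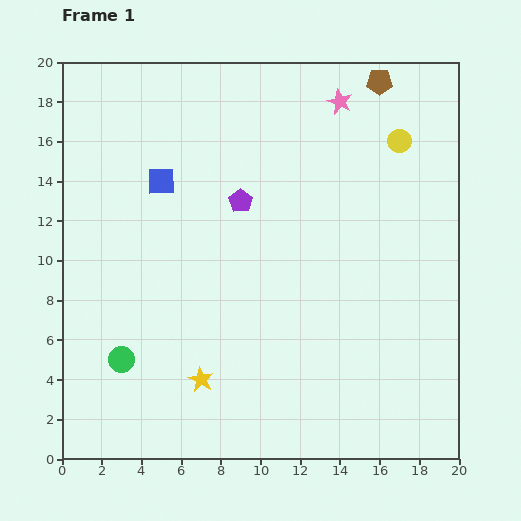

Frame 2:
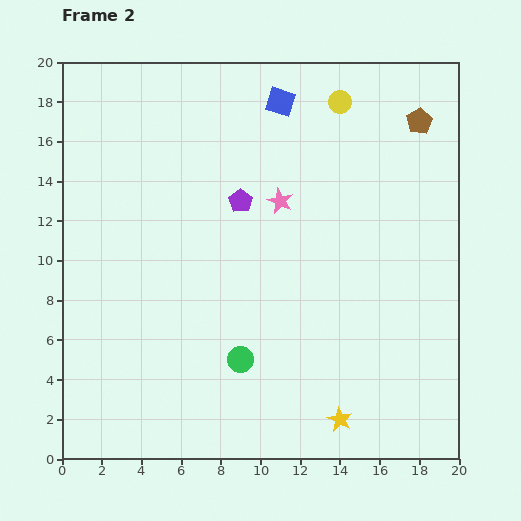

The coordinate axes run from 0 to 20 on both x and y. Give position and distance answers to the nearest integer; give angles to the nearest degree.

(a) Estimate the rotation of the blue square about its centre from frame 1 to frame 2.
19° clockwise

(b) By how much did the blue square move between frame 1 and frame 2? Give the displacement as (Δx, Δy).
(6, 4)

The blue square was at (5, 14) in frame 1 and (11, 18) in frame 2.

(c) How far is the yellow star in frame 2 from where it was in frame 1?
7

The yellow star moved from (7, 4) to (14, 2), a distance of √(7² + 2²) ≈ 7.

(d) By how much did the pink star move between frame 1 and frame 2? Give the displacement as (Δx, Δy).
(-3, -5)

The pink star was at (14, 18) in frame 1 and (11, 13) in frame 2.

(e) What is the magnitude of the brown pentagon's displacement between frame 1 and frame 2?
3

The brown pentagon moved from (16, 19) to (18, 17), a distance of √(2² + 2²) ≈ 3.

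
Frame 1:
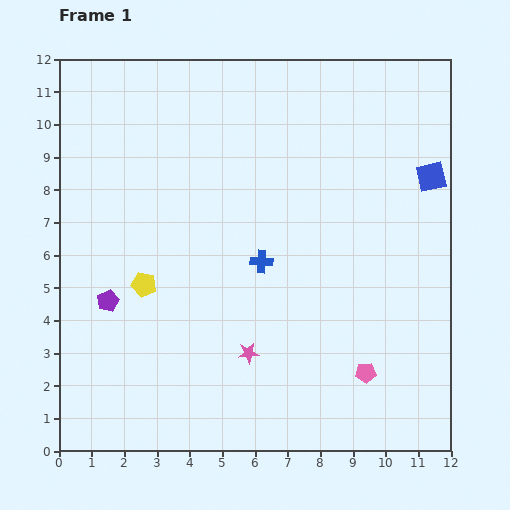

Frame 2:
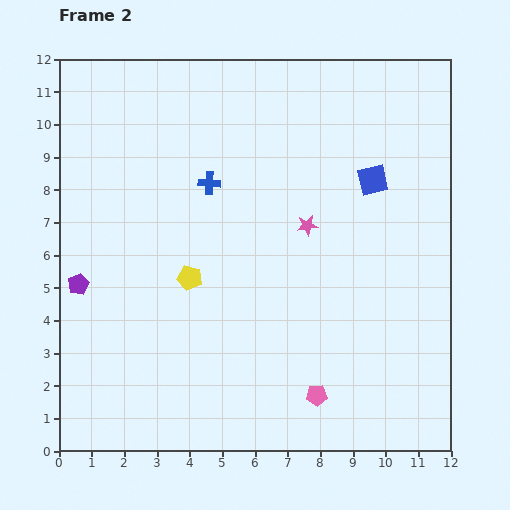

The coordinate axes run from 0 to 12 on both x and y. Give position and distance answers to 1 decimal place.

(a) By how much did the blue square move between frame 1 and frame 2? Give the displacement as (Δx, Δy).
(-1.8, -0.1)

The blue square was at (11.4, 8.4) in frame 1 and (9.6, 8.3) in frame 2.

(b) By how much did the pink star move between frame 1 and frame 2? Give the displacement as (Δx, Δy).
(1.8, 3.9)

The pink star was at (5.8, 3.0) in frame 1 and (7.6, 6.9) in frame 2.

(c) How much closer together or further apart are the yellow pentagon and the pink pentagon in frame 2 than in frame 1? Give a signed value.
-2.0

Distance in frame 1: 7.3. Distance in frame 2: 5.3.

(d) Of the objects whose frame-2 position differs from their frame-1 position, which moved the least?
the purple pentagon

(moved 1.0)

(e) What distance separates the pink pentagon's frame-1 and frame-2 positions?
1.7

The pink pentagon moved from (9.4, 2.4) to (7.9, 1.7), a distance of √(1.5² + 0.7²) ≈ 1.7.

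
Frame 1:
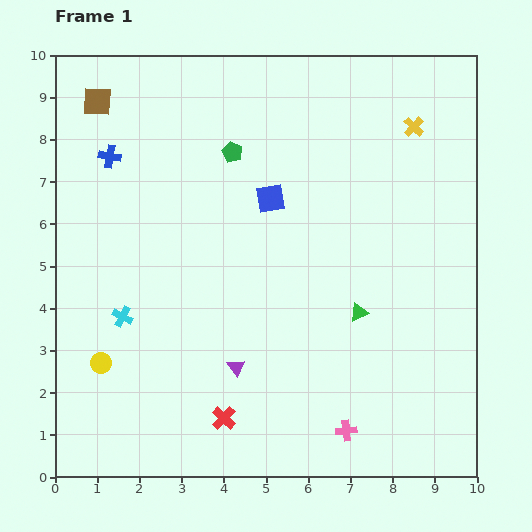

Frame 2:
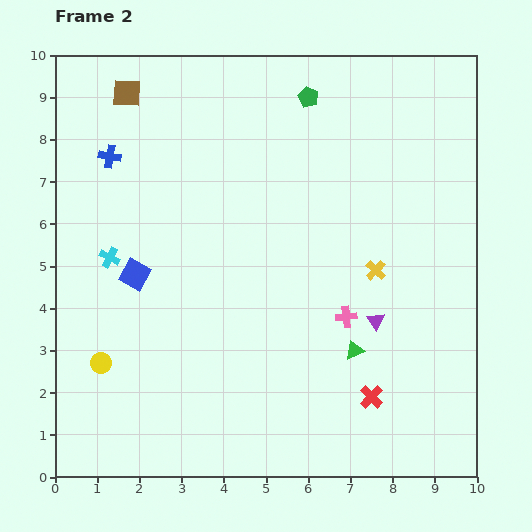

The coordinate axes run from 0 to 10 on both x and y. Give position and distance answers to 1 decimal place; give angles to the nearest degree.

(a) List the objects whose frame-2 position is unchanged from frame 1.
the blue cross, the yellow circle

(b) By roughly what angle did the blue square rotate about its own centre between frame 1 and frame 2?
40° clockwise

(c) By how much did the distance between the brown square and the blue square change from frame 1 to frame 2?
-0.4

Distance in frame 1: 4.7. Distance in frame 2: 4.3.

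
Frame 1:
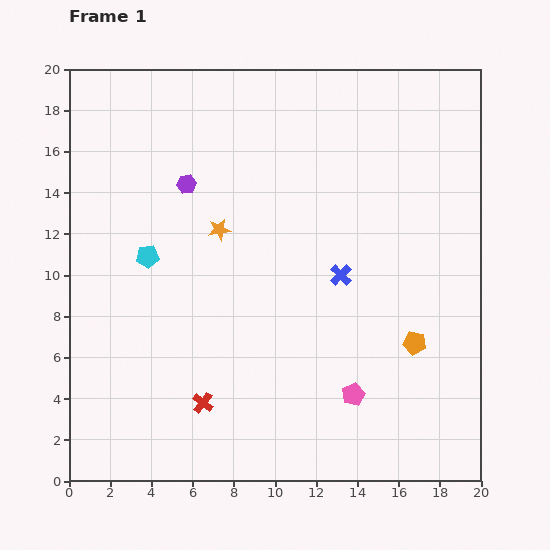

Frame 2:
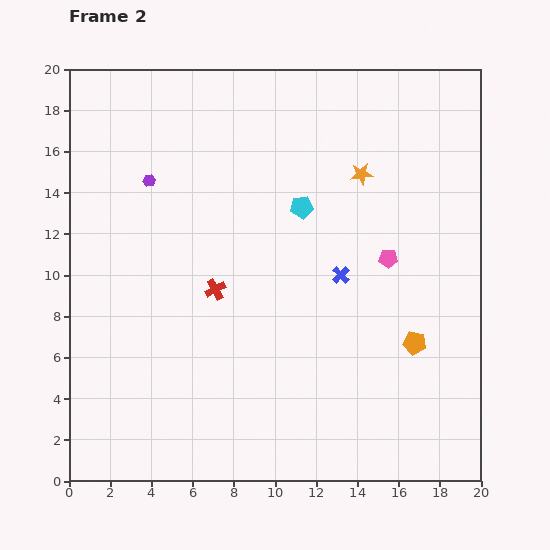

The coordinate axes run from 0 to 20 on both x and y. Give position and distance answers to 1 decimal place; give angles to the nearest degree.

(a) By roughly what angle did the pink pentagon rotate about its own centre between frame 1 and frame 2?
25° clockwise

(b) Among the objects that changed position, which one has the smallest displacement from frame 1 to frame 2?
the purple hexagon

(moved 1.8)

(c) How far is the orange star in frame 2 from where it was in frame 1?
7.4

The orange star moved from (7.3, 12.2) to (14.2, 14.9), a distance of √(6.9² + 2.7²) ≈ 7.4.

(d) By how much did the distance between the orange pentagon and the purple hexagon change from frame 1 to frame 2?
+1.6

Distance in frame 1: 13.5. Distance in frame 2: 15.1.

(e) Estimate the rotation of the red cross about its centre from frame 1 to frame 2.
24° clockwise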